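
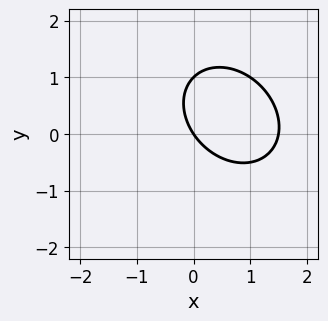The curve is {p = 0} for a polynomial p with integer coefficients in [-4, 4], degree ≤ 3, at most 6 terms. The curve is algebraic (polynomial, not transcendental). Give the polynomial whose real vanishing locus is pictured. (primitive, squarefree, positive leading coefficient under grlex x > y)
The degree is 2 — a generic line meets the curve in up to 2 points.
From the visible intercepts: one x-axis crossing is at x = 0; the y-axis gridline crossings are at y ∈ {0, 1}.
Putting this together gives p.

2*x^2 + x*y + 2*y^2 - 3*x - 2*y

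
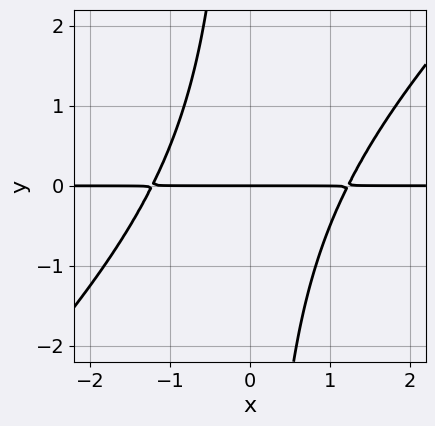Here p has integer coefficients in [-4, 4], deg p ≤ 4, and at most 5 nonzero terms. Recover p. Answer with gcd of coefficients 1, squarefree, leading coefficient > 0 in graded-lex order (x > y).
2*x^2*y - 2*x*y^2 - 3*y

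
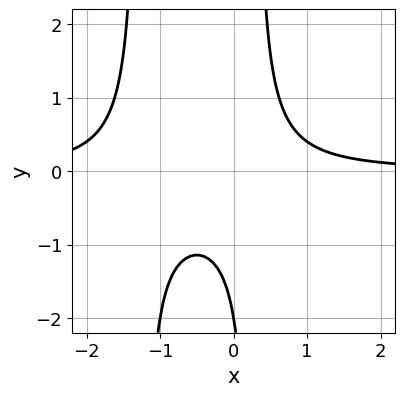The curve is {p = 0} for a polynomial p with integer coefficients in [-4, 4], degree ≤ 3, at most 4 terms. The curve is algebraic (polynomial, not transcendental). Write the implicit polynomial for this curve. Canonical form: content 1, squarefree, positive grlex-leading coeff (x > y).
3*x^2*y + 3*x*y - y - 2

(a) The degree is 3 — the shape is more complex than any degree-2 curve.
(b) From the axis intercepts and sections: it misses every integer gridline on the x-axis; it meets the y-axis at y = -2 (among the integer gridlines).
(c) The integer polynomial consistent with all of this is the stated p.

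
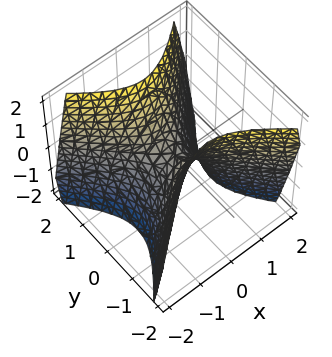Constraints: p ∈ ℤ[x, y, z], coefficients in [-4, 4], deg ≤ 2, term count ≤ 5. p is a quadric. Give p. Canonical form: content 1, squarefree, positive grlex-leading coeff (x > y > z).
3*x^2 - 3*y^2 + 2*z

1. deg p = 2. A saddle surface; a quadric.
2. Symmetries: mirror symmetry x ↦ −x ⇒ only even powers of x; mirror symmetry y ↦ −y ⇒ only even powers of y.
3. Reading off the gridlines: it crosses the y-axis at the gridline y = 0; one z-axis crossing is at z = 0.
4. Fitting integer coefficients to these (and the overall shape) gives p.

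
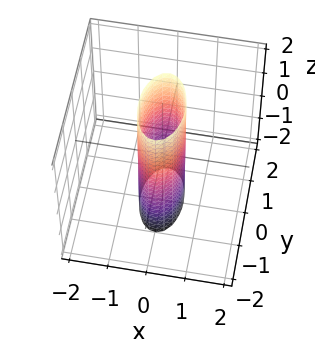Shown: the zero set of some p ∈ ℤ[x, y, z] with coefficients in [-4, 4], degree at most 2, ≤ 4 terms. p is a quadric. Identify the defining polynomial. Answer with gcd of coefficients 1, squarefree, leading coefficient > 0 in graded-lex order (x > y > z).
3*x^2 + y^2 - 1

The degree is 2 — a cylinder; a quadric.
Symmetries: the y ↦ −y reflection is a symmetry, so y appears only in even powers; the x ↦ −x reflection is a symmetry, so x appears only in even powers; the z ↦ −z reflection is a symmetry, so z appears only in even powers.
Checking where it meets the axes: the surface avoids every integer z-axis point in the box; the y-axis gridline crossings are at y ∈ {-1, 1}.
Fitting integer coefficients to these (and the overall shape) gives p.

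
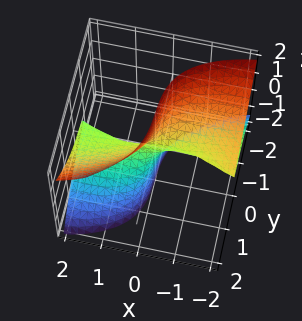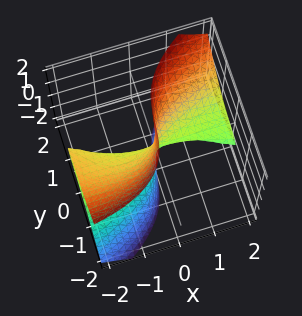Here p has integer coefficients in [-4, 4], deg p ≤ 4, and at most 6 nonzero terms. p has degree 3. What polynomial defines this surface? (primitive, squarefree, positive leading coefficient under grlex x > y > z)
1. Degree: a generic line meets the surface in up to 3 points, so deg p = 3.
2. Reading off the gridlines: every point of the x-axis in the box is on the surface; it crosses the y-axis at the gridline y = 0; the visible z-axis segment lies entirely on the surface.
3. Putting this together gives p.

x^2*z + 3*x*z^2 - 2*y^3 - y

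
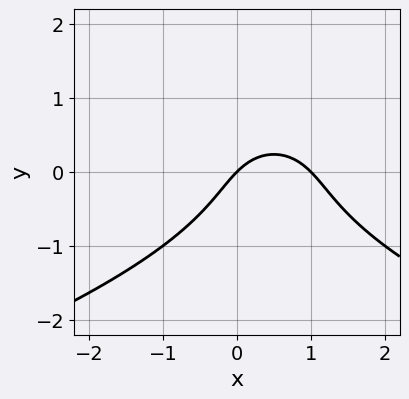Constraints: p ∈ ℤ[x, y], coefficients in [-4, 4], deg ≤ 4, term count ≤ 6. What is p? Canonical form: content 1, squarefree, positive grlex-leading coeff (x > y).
y^3 + x^2 - x + y

The degree is 3 — the shape is more complex than any degree-2 curve.
Observable constraints: it meets the y-axis at y = 0 (among the integer gridlines); the x-axis gridline crossings are at x ∈ {0, 1}.
Matching integer coefficients to the picture gives p.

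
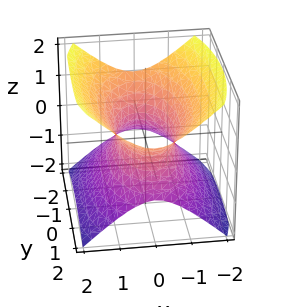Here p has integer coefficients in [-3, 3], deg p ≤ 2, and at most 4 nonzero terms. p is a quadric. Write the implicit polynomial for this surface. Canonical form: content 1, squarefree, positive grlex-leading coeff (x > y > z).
The degree is 2 — an hourglass — one-sheet hyperboloid; a quadric.
Symmetries: mirror symmetry x ↦ −x ⇒ only even powers of x; it's symmetric under z → −z, forcing even powers of z; the y ↦ −y reflection is a symmetry, so y appears only in even powers.
From the axis intercepts and sections: no z-intercept at any integer in the box.
The integer polynomial consistent with all of this is the stated p.

3*x^2 + y^2 - 3*z^2 - 2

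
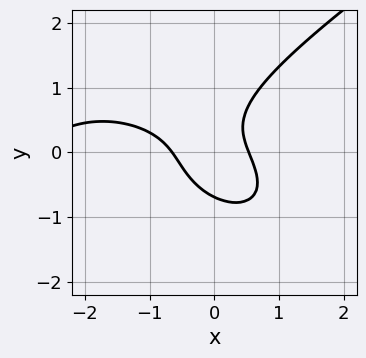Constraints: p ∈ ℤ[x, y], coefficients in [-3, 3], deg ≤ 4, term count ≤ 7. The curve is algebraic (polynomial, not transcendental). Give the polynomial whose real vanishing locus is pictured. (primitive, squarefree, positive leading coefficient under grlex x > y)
x^3 - 3*y^3 + 3*x^2 + 3*x*y - 1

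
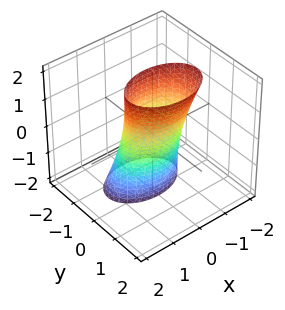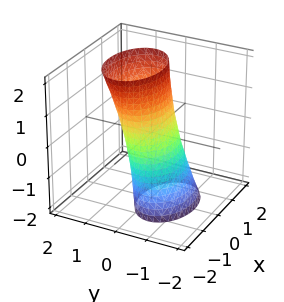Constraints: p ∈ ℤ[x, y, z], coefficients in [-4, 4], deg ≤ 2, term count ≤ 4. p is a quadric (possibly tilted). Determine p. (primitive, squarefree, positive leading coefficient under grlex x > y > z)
x^2 + 2*y^2 - y*z - 1

(a) deg p = 2.
(b) Observable constraints: the x-axis gridline crossings are at x ∈ {-1, 1}; it misses every integer gridline on the z-axis.
(c) Solving for integer coefficients yields p as stated.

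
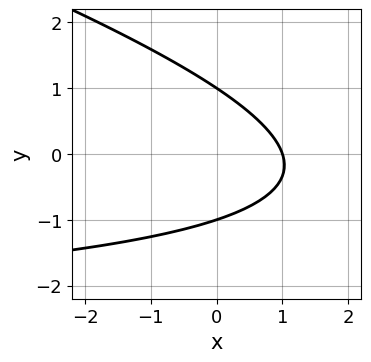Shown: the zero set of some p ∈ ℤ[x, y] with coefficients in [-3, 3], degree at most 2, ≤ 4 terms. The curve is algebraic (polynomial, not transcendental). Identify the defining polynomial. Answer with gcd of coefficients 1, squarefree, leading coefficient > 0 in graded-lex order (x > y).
x*y + 3*y^2 + 3*x - 3

deg p = 2. No degree-1 curve has this shape.
Against the integer gridlines: one x-axis crossing is at x = 1; among the integer gridlines, it crosses the y-axis at y ∈ {-1, 1}.
Matching integer coefficients to the picture gives p.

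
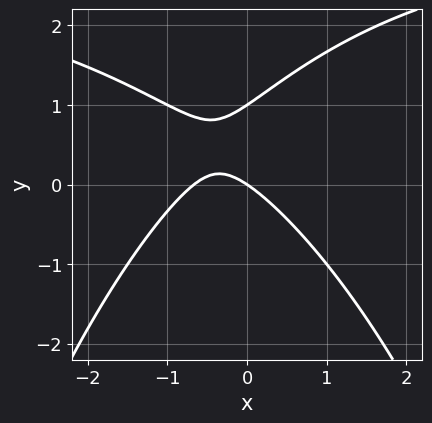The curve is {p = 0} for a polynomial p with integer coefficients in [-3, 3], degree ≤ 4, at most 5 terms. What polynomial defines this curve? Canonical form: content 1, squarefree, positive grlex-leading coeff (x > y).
Degree: no degree-2 curve has this shape, so deg p = 3.
Reading off the gridlines: it crosses the x-axis at the gridline x = 0; the y-axis gridline crossings are at y ∈ {0, 1}.
Assembling these constraints gives the stated polynomial.

x^2*y - 3*x^2 + 3*y^2 - 2*x - 3*y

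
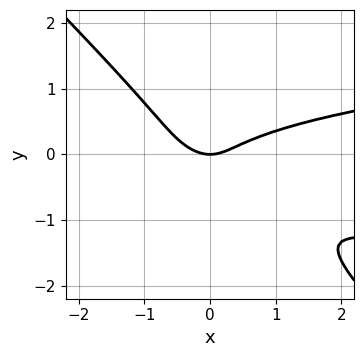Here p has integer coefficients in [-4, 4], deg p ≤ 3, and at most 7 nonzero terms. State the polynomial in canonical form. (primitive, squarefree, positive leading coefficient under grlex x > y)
First, degree: a generic line meets the curve in up to 3 points, so deg p = 3.
Then, reading off the gridlines: it crosses the x-axis at the gridline x = 0; one y-axis crossing is at y = 0.
Finally, assembling these constraints gives the stated polynomial.

3*x*y^2 + 3*y^3 - x^2 + y^2 + y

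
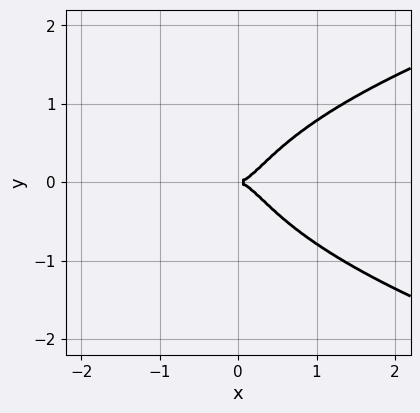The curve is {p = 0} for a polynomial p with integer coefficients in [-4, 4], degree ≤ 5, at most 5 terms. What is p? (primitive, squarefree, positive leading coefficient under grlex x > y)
x^2*y^2 + 2*y^4 - 2*x^3 + y^2

First, deg p = 4.
Then, symmetries: it's symmetric under y → −y, forcing even powers of y.
Then, from the axis intercepts and sections: it crosses the y-axis at the gridline y = 0; one x-axis crossing is at x = 0.
Finally, assembling these constraints gives the stated polynomial.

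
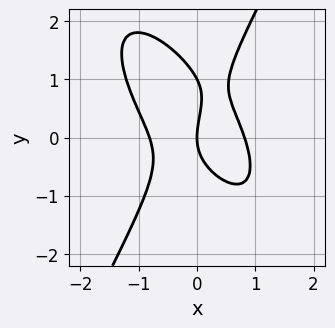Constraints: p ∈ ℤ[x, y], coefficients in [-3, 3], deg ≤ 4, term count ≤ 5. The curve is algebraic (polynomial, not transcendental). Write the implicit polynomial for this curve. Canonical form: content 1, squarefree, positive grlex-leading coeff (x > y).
Degree: no degree-2 curve has this shape, so deg p = 3.
Against the integer gridlines: it crosses the x-axis at the gridline x = 0; among the integer gridlines, it crosses the y-axis at y ∈ {0, 1}.
Assembling these constraints gives the stated polynomial.

3*x^3 + 2*x^2*y - y^3 + y^2 - 2*x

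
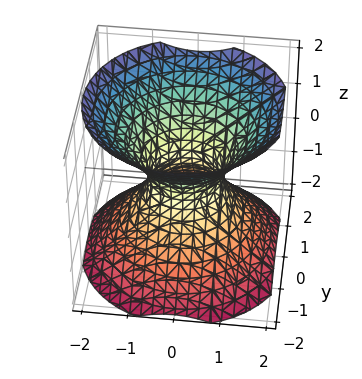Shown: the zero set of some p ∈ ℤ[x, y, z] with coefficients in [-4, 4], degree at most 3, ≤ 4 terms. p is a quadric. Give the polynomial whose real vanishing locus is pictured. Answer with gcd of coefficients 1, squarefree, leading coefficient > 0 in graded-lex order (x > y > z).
First, deg p = 2.
Next, symmetries: mirror symmetry z ↦ −z ⇒ only even powers of z; rotational symmetry about the z-axis ⇒ p depends on x, y only through x² + y².
Then, against the integer gridlines: it misses every integer gridline on the z-axis; a circular section at z = 0 has radius between 0 and 1.
Finally, solving for integer coefficients yields p as stated.

3*x^2 + 3*y^2 - 3*z^2 - 2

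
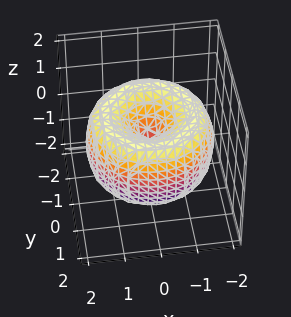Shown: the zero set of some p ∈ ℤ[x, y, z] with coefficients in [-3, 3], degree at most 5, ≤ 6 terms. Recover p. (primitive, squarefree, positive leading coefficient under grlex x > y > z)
x^4 + 2*x^2*y^2 + y^4 - 3*x^2 - 3*y^2 + 2*z^2

(a) Degree: no degree-3 surface has this shape, so deg p = 4.
(b) Symmetries: the surface is invariant under rotation about z: p = q(x² + y², z).
(c) From the axis intercepts and sections: it crosses the y-axis at the gridline y = 0; a circular section at z = -1 has radius exactly 1; one z-axis crossing is at z = 0.
(d) The integer polynomial consistent with all of this is the stated p.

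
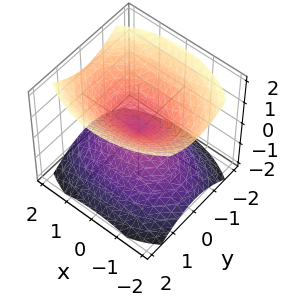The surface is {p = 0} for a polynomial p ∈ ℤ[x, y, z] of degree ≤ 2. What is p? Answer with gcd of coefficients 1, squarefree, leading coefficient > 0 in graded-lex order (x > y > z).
First, there are 2 components.
Then, deg p = 2.
Next, symmetries: mirror symmetry y ↦ −y ⇒ only even powers of y; it's symmetric under z → −z, forcing even powers of z; mirror symmetry x ↦ −x ⇒ only even powers of x.
Then, from the axis intercepts and sections: one x-axis crossing is at x = 0; it meets the y-axis at y = 0 (among the integer gridlines); it meets the z-axis at z = 0 (among the integer gridlines).
Finally, together with the visible shape, these determine p as stated.

x^2 + 2*y^2 - 2*z^2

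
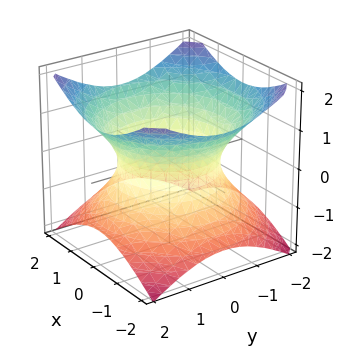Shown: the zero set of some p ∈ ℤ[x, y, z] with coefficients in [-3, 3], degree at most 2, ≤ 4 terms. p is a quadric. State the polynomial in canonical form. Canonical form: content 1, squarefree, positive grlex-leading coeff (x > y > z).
2*x^2 + 2*y^2 - 3*z^2 - 3

(a) deg p = 2. One connected sheet with a waist; a quadric.
(b) Symmetries: it's symmetric under z → −z, forcing even powers of z; every cross-section ⟂ z is a circle, so x, y appear only via x² + y².
(c) Against the integer gridlines: it misses every integer gridline on the z-axis; a circular section at z = 1 has radius between 1 and 2.
(d) Together with the visible shape, these determine p as stated.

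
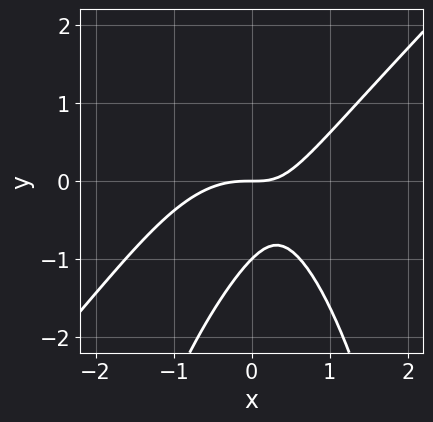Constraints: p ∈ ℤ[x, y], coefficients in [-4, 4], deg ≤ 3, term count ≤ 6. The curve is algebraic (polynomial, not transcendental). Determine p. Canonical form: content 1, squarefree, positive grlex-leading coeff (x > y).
First, deg p = 3.
Next, from the visible intercepts: it meets the x-axis at x = 0 (among the integer gridlines); the y-axis gridline crossings are at y ∈ {-1, 0}.
Finally, putting this together gives p.

x^3 - x^2*y + x*y - y^2 - y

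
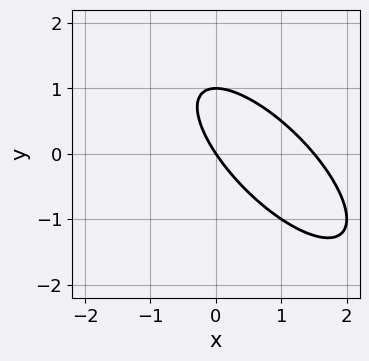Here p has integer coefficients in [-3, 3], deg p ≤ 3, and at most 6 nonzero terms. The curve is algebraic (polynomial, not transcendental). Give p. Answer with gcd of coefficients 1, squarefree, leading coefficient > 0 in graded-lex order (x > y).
2*x^2 + 3*x*y + 2*y^2 - 3*x - 2*y

deg p = 2. A generic line meets the curve in up to 2 points.
From the visible intercepts: it meets the x-axis at x = 0 (among the integer gridlines); the y-axis gridline crossings are at y ∈ {0, 1}.
Solving for integer coefficients yields p as stated.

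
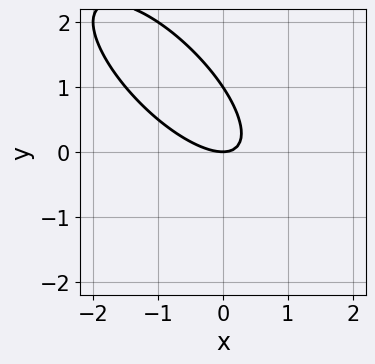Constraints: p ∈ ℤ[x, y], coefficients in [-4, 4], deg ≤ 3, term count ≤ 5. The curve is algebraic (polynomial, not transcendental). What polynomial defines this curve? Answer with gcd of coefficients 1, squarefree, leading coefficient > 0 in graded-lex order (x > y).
2*x^2 + 3*x*y + 2*y^2 - 2*y

Degree: no degree-1 curve has this shape, so deg p = 2.
Against the integer gridlines: it crosses the x-axis at the gridline x = 0; the y-axis gridline crossings are at y ∈ {0, 1}.
Matching integer coefficients to the picture gives p.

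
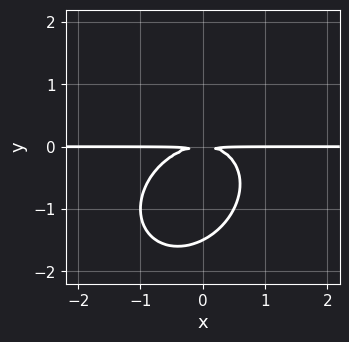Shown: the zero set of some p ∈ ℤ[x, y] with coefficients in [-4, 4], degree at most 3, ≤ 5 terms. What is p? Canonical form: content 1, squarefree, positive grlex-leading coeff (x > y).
2*x^2*y - x*y^2 + 2*y^3 + 3*y^2

(a) The degree is 3 — the shape is more complex than any degree-2 curve.
(b) From the axis intercepts and sections: the visible x-axis segment lies entirely on the curve.
(c) These observations pin down the coefficients.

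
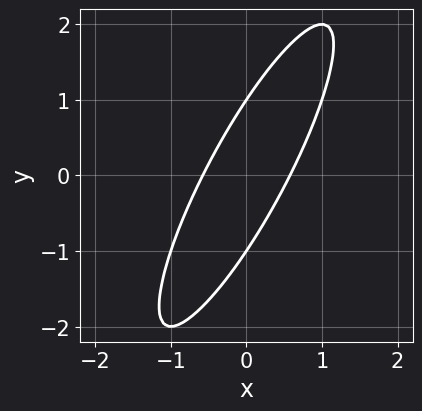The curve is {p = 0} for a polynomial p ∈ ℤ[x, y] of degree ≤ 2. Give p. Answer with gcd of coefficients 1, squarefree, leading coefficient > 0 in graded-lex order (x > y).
1. deg p = 2. A generic line meets the curve in up to 2 points.
2. Reading off the gridlines: among the integer gridlines, it crosses the y-axis at y ∈ {-1, 1}.
3. Assembling these constraints gives the stated polynomial.

3*x^2 - 3*x*y + y^2 - 1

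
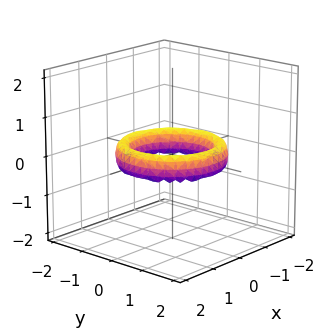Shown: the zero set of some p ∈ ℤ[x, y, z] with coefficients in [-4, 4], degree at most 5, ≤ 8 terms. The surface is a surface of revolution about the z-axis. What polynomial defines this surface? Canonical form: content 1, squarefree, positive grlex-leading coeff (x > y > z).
1. Degree: a generic line meets the surface in up to 4 points, so deg p = 4.
2. By symmetry, every cross-section ⟂ z is a circle, so x, y appear only via x² + y².
3. Observable constraints: among the integer gridlines, it crosses the y-axis at y ∈ {-1, 1}; it misses every integer gridline on the z-axis; a circular section at z = 0 has radius exactly 1; among the integer gridlines, it crosses the x-axis at x ∈ {-1, 1}.
4. Together with the visible shape, these determine p as stated.

x^4 + 2*x^2*y^2 + y^4 - 3*x^2 - 3*y^2 + 2*z^2 + 2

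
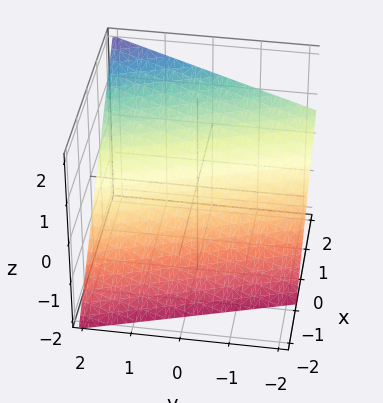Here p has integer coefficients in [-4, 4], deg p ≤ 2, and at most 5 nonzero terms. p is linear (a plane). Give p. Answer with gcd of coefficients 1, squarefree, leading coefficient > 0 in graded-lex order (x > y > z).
3*x + y - 3*z - 2

deg p = 1.
Observable constraints: it meets the y-axis at y = 2 (among the integer gridlines).
These observations pin down the coefficients.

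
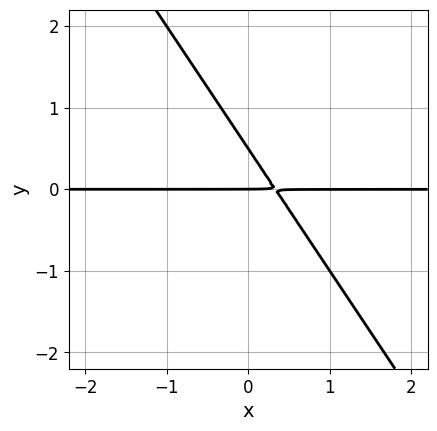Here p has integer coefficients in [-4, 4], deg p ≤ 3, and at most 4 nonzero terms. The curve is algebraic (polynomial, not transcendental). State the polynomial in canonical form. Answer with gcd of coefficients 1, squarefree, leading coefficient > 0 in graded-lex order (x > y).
1. The degree is 2 — a generic line meets the curve in up to 2 points.
2. Reading off the gridlines: the visible x-axis segment lies entirely on the curve; it crosses the y-axis at the gridline y = 0.
3. Putting this together gives p.

3*x*y + 2*y^2 - y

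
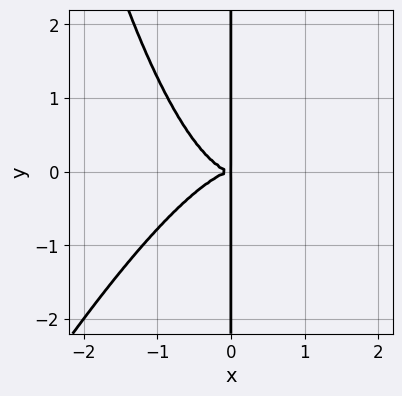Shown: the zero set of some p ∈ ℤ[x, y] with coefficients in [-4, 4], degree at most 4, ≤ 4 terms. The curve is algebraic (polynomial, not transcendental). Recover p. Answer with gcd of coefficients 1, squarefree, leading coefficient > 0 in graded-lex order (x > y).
(a) The degree is 4 — a generic line meets the curve in up to 4 points.
(b) Against the integer gridlines: the visible y-axis segment lies entirely on the curve.
(c) Assembling these constraints gives the stated polynomial.

2*x^4 - x^3*y + 2*x*y^2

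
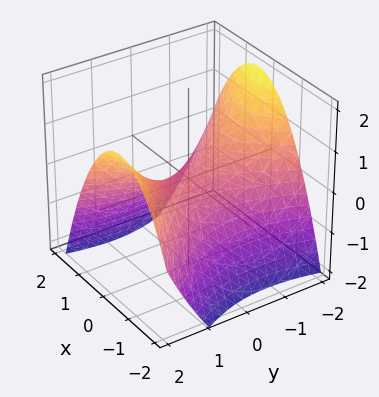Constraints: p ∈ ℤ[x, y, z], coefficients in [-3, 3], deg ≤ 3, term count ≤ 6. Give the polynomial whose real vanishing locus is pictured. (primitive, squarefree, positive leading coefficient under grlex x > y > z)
2*x^2 + x*y - y^2 + 3*z

1. deg p = 2. No degree-1 surface has this shape.
2. From the axis intercepts and sections: one z-axis crossing is at z = 0; one y-axis crossing is at y = 0; one x-axis crossing is at x = 0.
3. Matching integer coefficients to the picture gives p.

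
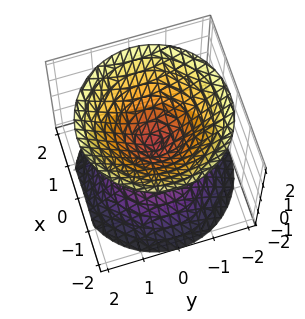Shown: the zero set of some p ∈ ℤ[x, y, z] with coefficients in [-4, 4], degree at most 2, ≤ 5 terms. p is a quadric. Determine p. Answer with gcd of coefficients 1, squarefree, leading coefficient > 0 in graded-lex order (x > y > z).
There are 2 components.
The degree is 2 — a double cone through the origin; a quadric.
Symmetries: it's symmetric under z → −z, forcing even powers of z; the surface is invariant under rotation about z: p = q(x² + y², z).
From the visible intercepts: a circular section at z = 1 has radius exactly 1; it crosses the x-axis at the gridline x = 0.
Together with the visible shape, these determine p as stated.

x^2 + y^2 - z^2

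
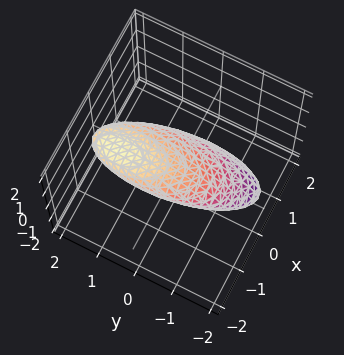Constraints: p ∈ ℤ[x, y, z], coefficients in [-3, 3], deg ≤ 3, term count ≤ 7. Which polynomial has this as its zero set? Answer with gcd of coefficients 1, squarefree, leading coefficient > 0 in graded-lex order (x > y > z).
3*x^2 + 3*x*z + y^2 - 2*y*z + 3*z^2 - 2

deg p = 2. A generic line meets the surface in up to 2 points.
Solving for integer coefficients yields p as stated.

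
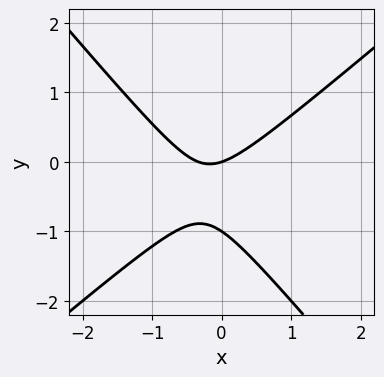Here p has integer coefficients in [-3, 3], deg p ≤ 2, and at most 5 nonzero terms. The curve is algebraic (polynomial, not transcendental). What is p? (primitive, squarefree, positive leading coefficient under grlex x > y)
(a) The degree is 2 — the shape is more complex than any degree-1 curve.
(b) Against the integer gridlines: one x-axis crossing is at x = 0; among the integer gridlines, it crosses the y-axis at y ∈ {-1, 0}.
(c) Putting this together gives p.

3*x^2 - x*y - 3*y^2 + x - 3*y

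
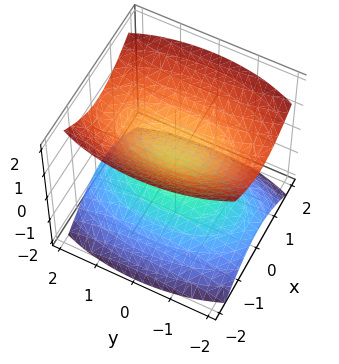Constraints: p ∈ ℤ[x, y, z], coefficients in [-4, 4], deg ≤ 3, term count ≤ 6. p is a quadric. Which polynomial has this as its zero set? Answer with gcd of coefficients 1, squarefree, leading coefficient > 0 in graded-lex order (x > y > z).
3*x^2 + y^2 - 3*z^2 + 1

There are 2 components.
Degree: two separate bowl-shaped sheets opening away from each other; a quadric, so deg p = 2.
Symmetries: it's symmetric under x → −x, forcing even powers of x; the z ↦ −z reflection is a symmetry, so z appears only in even powers; it's symmetric under y → −y, forcing even powers of y.
From the axis intercepts and sections: no y-intercept at any integer in the box; it misses every integer gridline on the x-axis.
Fitting integer coefficients to these (and the overall shape) gives p.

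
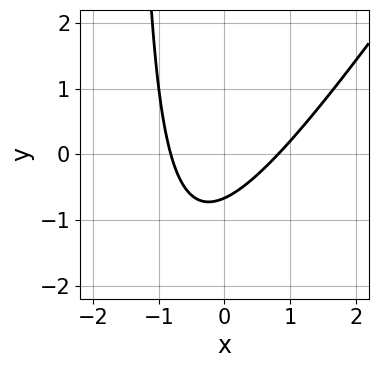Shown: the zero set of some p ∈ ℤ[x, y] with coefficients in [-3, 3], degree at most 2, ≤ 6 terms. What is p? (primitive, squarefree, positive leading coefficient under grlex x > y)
(a) deg p = 2.
(b) Putting this together gives p.

3*x^2 - 2*x*y - 3*y - 2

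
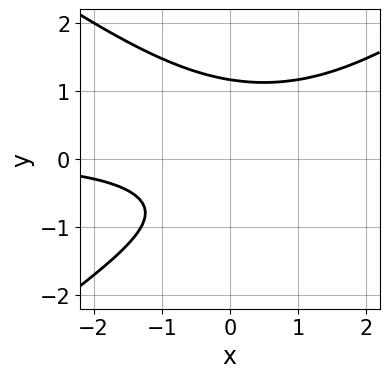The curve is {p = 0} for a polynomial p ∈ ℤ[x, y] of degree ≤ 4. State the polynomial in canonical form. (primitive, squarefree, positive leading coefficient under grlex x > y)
x^2*y - 2*y^3 - x*y + y + 2

1. deg p = 3. No degree-2 curve has this shape.
2. Against the integer gridlines: it misses every integer gridline on the x-axis.
3. Solving for integer coefficients yields p as stated.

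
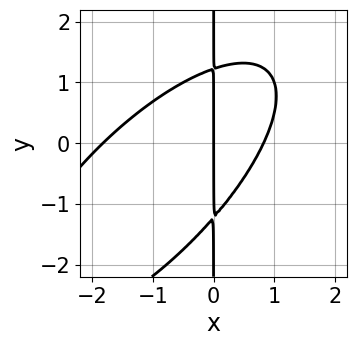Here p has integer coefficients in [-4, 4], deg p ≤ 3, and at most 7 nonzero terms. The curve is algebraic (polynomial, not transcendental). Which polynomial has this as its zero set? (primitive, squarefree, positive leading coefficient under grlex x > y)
2*x^3 - 3*x^2*y + 2*x*y^2 + 2*x^2 - 3*x

1. The degree is 3 — the shape is more complex than any degree-2 curve.
2. Checking where it meets the axes: the visible y-axis segment lies entirely on the curve; it crosses the x-axis at the gridline x = 0.
3. Together with the visible shape, these determine p as stated.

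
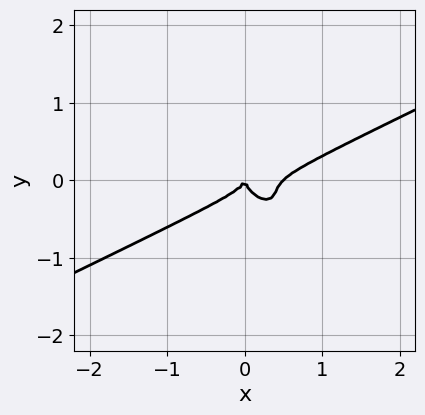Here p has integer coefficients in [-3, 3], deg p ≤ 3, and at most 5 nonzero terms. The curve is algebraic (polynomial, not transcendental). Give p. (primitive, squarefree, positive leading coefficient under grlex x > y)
1. deg p = 3. The shape is more complex than any degree-2 curve.
2. Observable constraints: one y-axis crossing is at y = 0; one x-axis crossing is at x = 0.
3. These observations pin down the coefficients.

2*x^3 - 2*x^2*y - 3*x*y^2 - 3*y^3 - x^2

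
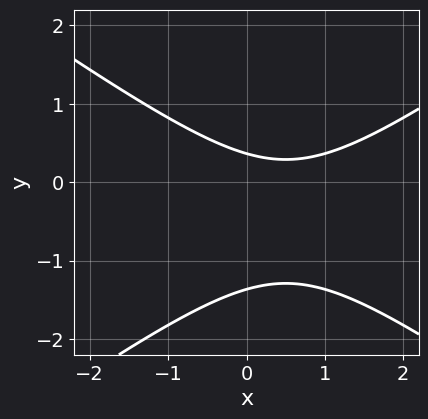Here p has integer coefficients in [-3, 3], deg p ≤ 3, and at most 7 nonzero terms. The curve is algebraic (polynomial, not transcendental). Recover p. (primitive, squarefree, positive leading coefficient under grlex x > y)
x^2 - 2*y^2 - x - 2*y + 1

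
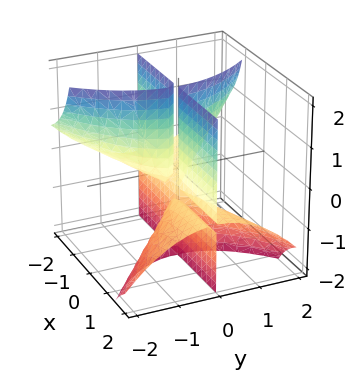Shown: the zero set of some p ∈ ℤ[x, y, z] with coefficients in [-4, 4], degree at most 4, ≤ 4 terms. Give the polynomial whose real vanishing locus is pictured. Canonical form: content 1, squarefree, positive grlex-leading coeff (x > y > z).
I count 3 distinct pieces. They look like related sheets of one shape, so recover p as a whole.
deg p = 3. No degree-2 surface has this shape.
Checking where it meets the axes: every point of the x-axis in the box is on the surface; it crosses the y-axis at the gridline y = 0.
Matching integer coefficients to the picture gives p. Check: (0, 0, -1) on the z-axis lies on the surface, and p(0, 0, -1) = 0. ✓

2*x*y*z + y^3 + x*y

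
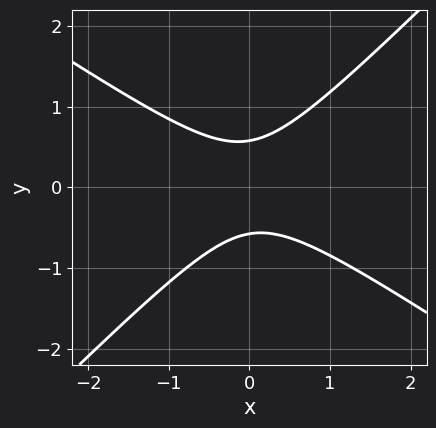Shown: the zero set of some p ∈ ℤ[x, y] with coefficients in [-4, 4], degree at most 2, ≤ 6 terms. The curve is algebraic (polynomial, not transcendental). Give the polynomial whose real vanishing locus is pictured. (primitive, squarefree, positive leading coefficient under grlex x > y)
2*x^2 + x*y - 3*y^2 + 1

First, degree: no degree-1 curve has this shape, so deg p = 2.
Next, against the integer gridlines: no x-intercept at any integer in the box.
Finally, fitting integer coefficients to these (and the overall shape) gives p.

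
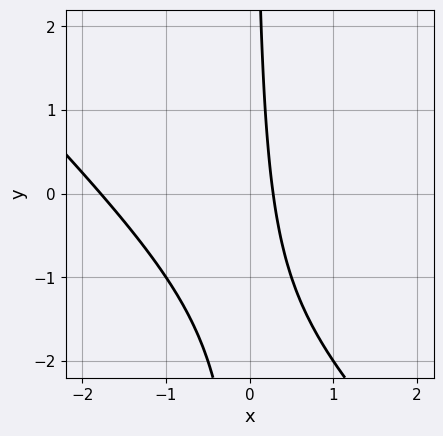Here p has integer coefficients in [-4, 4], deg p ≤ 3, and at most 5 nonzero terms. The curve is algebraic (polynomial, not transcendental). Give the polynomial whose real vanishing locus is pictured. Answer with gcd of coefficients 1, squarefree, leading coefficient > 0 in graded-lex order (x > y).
2*x^2 + 2*x*y + 3*x - 1

(a) Degree: a generic line meets the curve in up to 2 points, so deg p = 2.
(b) Against the integer gridlines: the curve avoids every integer y-axis point in the box.
(c) Solving for integer coefficients yields p as stated.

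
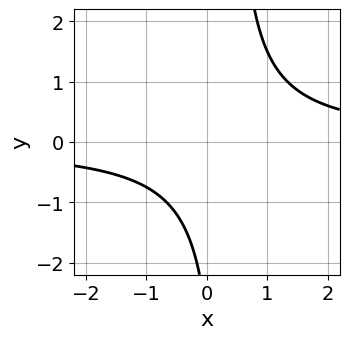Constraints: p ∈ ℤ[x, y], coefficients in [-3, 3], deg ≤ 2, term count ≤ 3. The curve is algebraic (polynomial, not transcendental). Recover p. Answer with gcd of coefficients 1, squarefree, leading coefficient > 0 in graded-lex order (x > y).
First, degree: a generic line meets the curve in up to 2 points, so deg p = 2.
Then, against the integer gridlines: the curve avoids every integer x-axis point in the box; the curve avoids every integer y-axis point in the box.
Finally, these observations pin down the coefficients.

3*x*y - y - 3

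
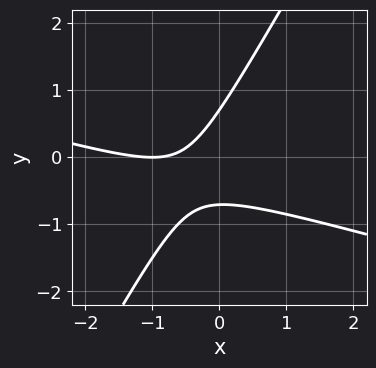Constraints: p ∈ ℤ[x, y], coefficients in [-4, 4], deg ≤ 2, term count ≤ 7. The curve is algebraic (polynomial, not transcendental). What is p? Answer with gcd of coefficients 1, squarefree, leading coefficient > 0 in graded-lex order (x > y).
First, deg p = 2. A generic line meets the curve in up to 2 points.
Then, from the visible intercepts: it crosses the x-axis at the gridline x = -1.
Finally, fitting integer coefficients to these (and the overall shape) gives p.

x^2 + 3*x*y - 2*y^2 + 2*x + 1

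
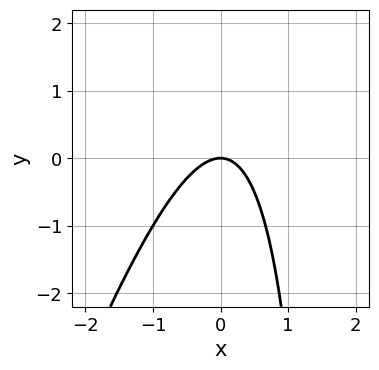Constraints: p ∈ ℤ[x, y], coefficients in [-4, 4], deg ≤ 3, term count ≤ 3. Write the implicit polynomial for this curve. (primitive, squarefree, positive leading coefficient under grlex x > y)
3*x^2 - x*y + 2*y

First, degree: a generic line meets the curve in up to 2 points, so deg p = 2.
Next, from the axis intercepts and sections: it crosses the y-axis at the gridline y = 0; it meets the x-axis at x = 0 (among the integer gridlines).
Finally, the integer polynomial consistent with all of this is the stated p.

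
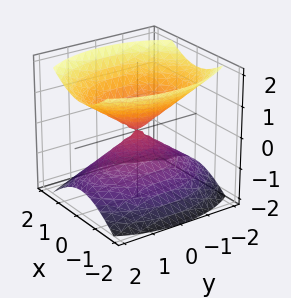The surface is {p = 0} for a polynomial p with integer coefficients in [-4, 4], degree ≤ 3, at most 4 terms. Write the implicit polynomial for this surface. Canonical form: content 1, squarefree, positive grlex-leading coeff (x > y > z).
1. I count 2 distinct pieces.
2. deg p = 2.
3. Symmetries: it's symmetric under y → −y, forcing even powers of y; the x ↦ −x reflection is a symmetry, so x appears only in even powers; the z ↦ −z reflection is a symmetry, so z appears only in even powers.
4. Observable constraints: it crosses the y-axis at the gridline y = 0; it meets the x-axis at x = 0 (among the integer gridlines); it crosses the z-axis at the gridline z = 0.
5. Together with the visible shape, these determine p as stated.

2*x^2 + y^2 - 2*z^2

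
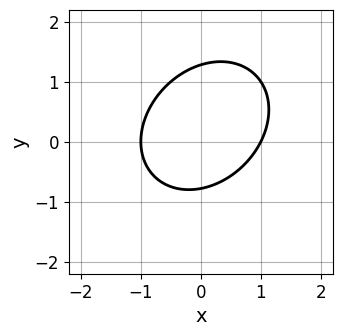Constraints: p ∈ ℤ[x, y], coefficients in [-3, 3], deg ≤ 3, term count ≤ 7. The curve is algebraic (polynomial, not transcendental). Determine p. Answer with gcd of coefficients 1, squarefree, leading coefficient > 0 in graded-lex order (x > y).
2*x^2 - x*y + 2*y^2 - y - 2

(a) deg p = 2.
(b) Against the integer gridlines: among the integer gridlines, it crosses the x-axis at x ∈ {-1, 1}.
(c) The integer polynomial consistent with all of this is the stated p.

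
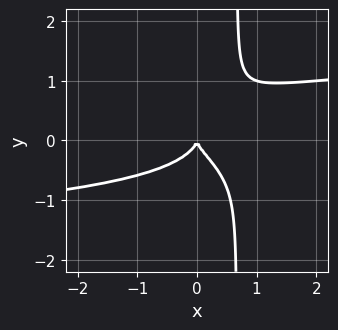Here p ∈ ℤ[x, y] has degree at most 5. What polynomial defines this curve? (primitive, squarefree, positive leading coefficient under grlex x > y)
(a) deg p = 4. A generic line meets the curve in up to 4 points.
(b) Against the integer gridlines: it meets the y-axis at y = 0 (among the integer gridlines); it meets the x-axis at x = 0 (among the integer gridlines).
(c) These observations pin down the coefficients.

3*x*y^3 - 2*y^3 - x^2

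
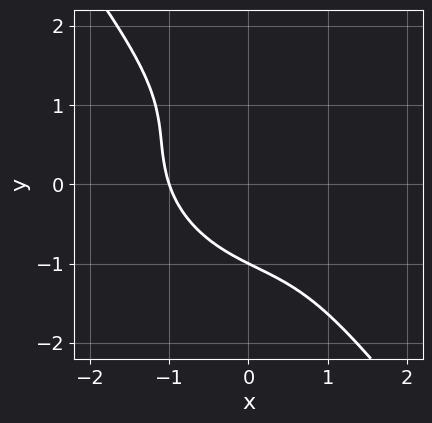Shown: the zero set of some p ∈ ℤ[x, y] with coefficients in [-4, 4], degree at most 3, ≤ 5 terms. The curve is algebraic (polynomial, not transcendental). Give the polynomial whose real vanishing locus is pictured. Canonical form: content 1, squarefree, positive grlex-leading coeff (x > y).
2*x^3 + 2*x^2*y + 3*x*y^2 + 2*y^3 + 2

First, the degree is 3 — a generic line meets the curve in up to 3 points.
Next, from the axis intercepts and sections: it crosses the y-axis at the gridline y = -1; one x-axis crossing is at x = -1.
Finally, putting this together gives p.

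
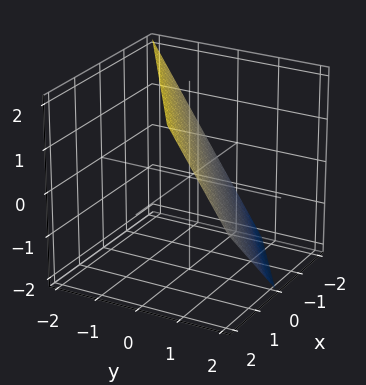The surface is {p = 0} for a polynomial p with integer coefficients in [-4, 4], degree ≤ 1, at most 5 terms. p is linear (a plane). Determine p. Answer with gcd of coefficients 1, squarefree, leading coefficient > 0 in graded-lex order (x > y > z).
2*x - 3*y - 2*z + 2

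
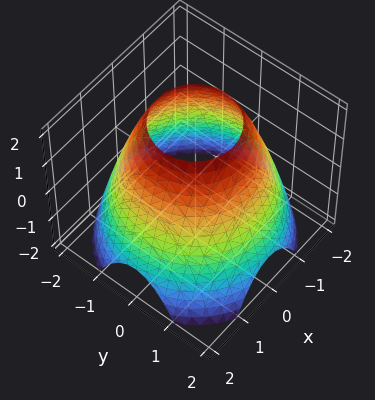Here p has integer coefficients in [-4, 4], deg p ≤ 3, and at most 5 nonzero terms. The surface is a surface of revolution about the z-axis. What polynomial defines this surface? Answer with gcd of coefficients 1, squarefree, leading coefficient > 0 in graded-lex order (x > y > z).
First, degree: no degree-1 surface has this shape, so deg p = 2.
Then, by symmetry, the surface is invariant under rotation about z: p = q(x² + y², z).
Then, from the axis intercepts and sections: it misses every integer gridline on the z-axis; a circular section at z = 0 has radius between 1 and 2.
Finally, putting this together gives p.

x^2 + y^2 + z - 3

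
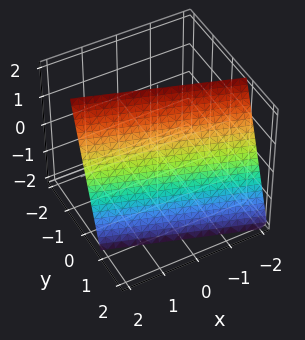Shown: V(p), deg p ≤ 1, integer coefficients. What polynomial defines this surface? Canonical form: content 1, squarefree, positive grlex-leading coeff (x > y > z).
x + 3*y + z - 2

Degree: the surface is flat (a plane), so deg p = 1.
Checking where it meets the axes: it meets the z-axis at z = 2 (among the integer gridlines); one x-axis crossing is at x = 2.
The integer polynomial consistent with all of this is the stated p.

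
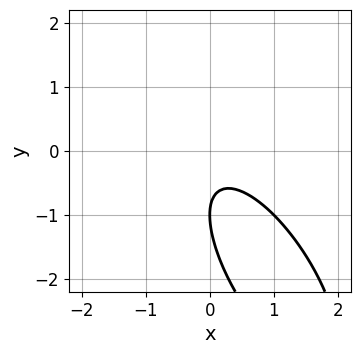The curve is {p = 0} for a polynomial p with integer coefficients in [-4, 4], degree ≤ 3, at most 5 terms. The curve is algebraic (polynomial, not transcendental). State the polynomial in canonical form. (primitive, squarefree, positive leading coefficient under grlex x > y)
2*x^2 + 2*x*y + y^2 + 2*y + 1

Degree: no degree-1 curve has this shape, so deg p = 2.
From the axis intercepts and sections: it misses every integer gridline on the x-axis; it meets the y-axis at y = -1 (among the integer gridlines).
These observations pin down the coefficients.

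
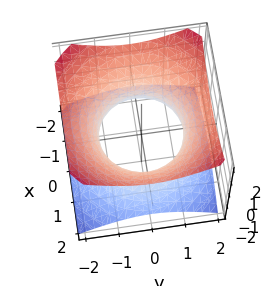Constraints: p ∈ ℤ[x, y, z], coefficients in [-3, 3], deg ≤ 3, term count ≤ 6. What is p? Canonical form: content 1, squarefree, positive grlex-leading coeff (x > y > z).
2*x^2 + 2*y^2 - 3*z^2 - 3

(a) The degree is 2 — an hourglass — one-sheet hyperboloid; a quadric.
(b) Symmetries: the z ↦ −z reflection is a symmetry, so z appears only in even powers; the z-axis is an axis of rotation, so x and y enter only as x² + y².
(c) Reading off the gridlines: a circular section at z = 0 has radius between 1 and 2; the surface avoids every integer z-axis point in the box.
(d) The integer polynomial consistent with all of this is the stated p.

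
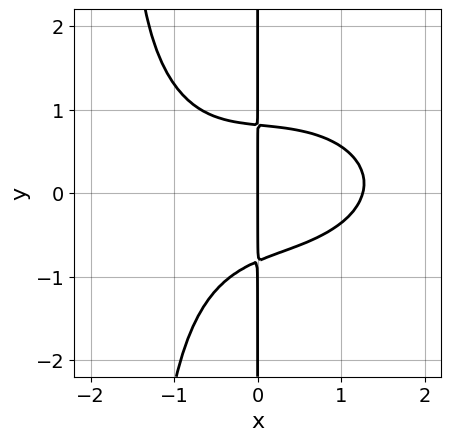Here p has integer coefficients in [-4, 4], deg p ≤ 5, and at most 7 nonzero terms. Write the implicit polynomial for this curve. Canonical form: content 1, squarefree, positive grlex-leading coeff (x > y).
First, the degree is 4 — a generic line meets the curve in up to 4 points.
Next, against the integer gridlines: it meets the x-axis at x = 0 (among the integer gridlines); the visible y-axis segment lies entirely on the curve.
Finally, solving for integer coefficients yields p as stated.

x^4 + 2*x^2*y^2 - x^2*y + 3*x*y^2 - 2*x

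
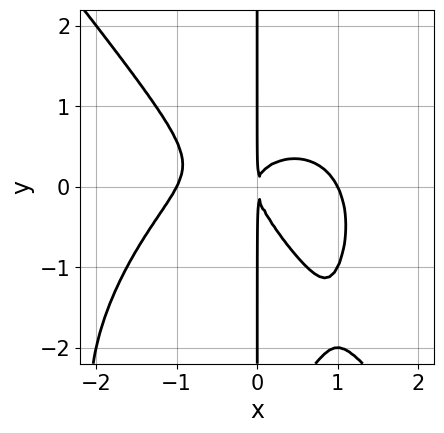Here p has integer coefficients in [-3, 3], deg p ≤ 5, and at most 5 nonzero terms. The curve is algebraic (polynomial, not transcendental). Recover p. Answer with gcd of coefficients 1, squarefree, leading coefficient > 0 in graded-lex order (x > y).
2*x^4 + x*y^3 + 2*x^2*y + 3*x*y^2 - 2*x^2

(a) Degree: a generic line meets the curve in up to 4 points, so deg p = 4.
(b) From the axis intercepts and sections: every point of the y-axis in the box is on the curve; the x-axis gridline crossings are at x ∈ {-1, 1}.
(c) Together with the visible shape, these determine p as stated.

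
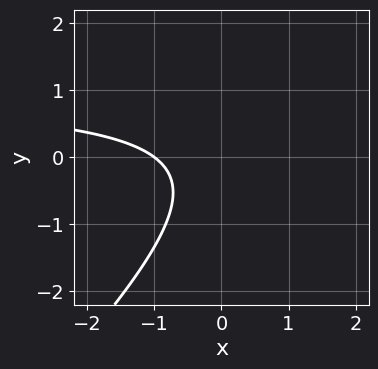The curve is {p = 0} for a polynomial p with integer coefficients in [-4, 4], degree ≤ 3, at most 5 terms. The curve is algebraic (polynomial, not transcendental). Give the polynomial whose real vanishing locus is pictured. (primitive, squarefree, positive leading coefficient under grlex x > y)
The degree is 2 — no degree-1 curve has this shape.
Reading off the gridlines: it meets the x-axis at x = -1 (among the integer gridlines); the curve avoids every integer y-axis point in the box.
These observations pin down the coefficients.

3*x*y - 3*y^2 - 3*x - y - 3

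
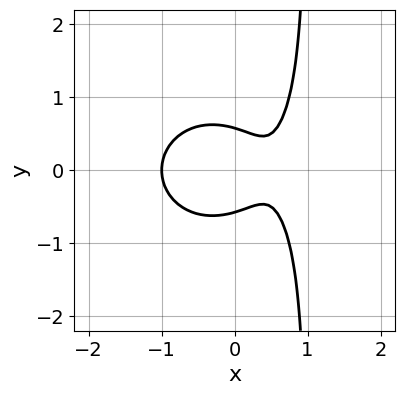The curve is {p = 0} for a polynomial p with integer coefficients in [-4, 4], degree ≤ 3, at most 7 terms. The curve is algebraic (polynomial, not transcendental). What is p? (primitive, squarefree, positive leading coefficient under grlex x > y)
3*x^3 + 3*x*y^2 - 3*y^2 - 2*x + 1

1. The degree is 3 — the shape is more complex than any degree-2 curve.
2. Symmetries: the y ↦ −y reflection is a symmetry, so y appears only in even powers.
3. From the axis intercepts and sections: one x-axis crossing is at x = -1.
4. Matching integer coefficients to the picture gives p.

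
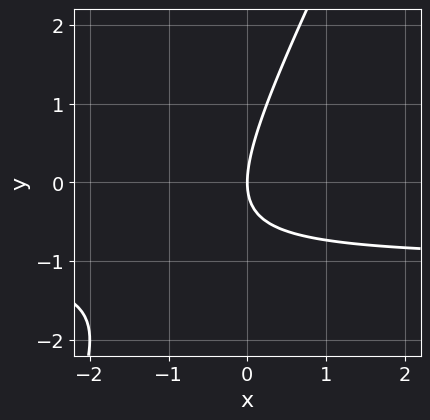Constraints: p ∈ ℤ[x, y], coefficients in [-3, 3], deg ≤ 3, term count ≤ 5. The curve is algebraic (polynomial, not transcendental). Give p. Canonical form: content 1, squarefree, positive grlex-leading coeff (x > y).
(a) The degree is 2 — a generic line meets the curve in up to 2 points.
(b) Observable constraints: it crosses the y-axis at the gridline y = 0; it crosses the x-axis at the gridline x = 0.
(c) Solving for integer coefficients yields p as stated.

2*x*y - y^2 + 2*x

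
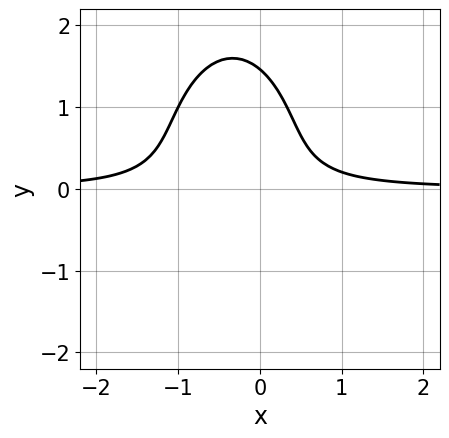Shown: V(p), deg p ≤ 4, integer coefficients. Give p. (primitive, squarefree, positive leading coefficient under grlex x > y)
The degree is 3 — the shape is more complex than any degree-2 curve.
Observable constraints: it misses every integer gridline on the x-axis.
Fitting integer coefficients to these (and the overall shape) gives p.

3*x^2*y + y^3 + 2*x*y - y^2 - 1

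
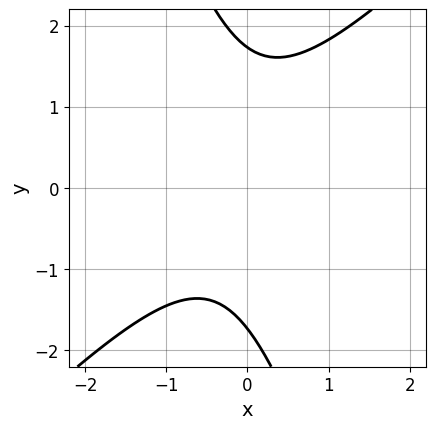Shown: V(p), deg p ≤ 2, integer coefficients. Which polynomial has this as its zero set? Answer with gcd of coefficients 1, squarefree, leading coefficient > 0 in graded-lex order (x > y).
3*x^2 - 2*x*y - y^2 + x + 3

First, the degree is 2 — the shape is more complex than any degree-1 curve.
Next, checking where it meets the axes: the curve avoids every integer x-axis point in the box.
Finally, assembling these constraints gives the stated polynomial.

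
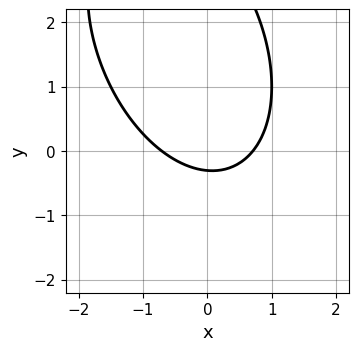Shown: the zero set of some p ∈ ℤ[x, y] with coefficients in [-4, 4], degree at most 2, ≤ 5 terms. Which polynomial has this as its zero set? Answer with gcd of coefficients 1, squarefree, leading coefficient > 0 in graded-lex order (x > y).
1. The degree is 2 — the shape is more complex than any degree-1 curve.
2. Matching integer coefficients to the picture gives p.

2*x^2 + x*y + y^2 - 3*y - 1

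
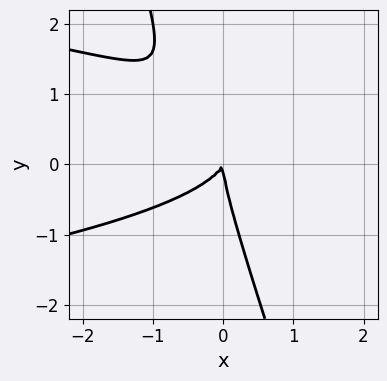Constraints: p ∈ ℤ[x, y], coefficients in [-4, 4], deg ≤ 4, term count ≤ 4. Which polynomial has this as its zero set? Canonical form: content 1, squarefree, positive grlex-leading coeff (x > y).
1. Degree: no degree-2 curve has this shape, so deg p = 3.
2. From the axis intercepts and sections: one x-axis crossing is at x = 0; it crosses the y-axis at the gridline y = 0.
3. Fitting integer coefficients to these (and the overall shape) gives p.

3*x*y^2 + y^3 + 2*x^2 - x*y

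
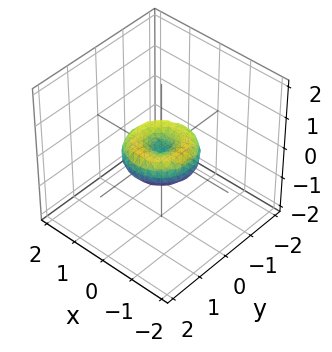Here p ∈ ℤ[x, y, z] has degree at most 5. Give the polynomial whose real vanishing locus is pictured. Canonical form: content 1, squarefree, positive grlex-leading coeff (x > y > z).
1. Degree: a generic line meets the surface in up to 4 points, so deg p = 4.
2. Symmetries: the z-axis is an axis of rotation, so x and y enter only as x² + y².
3. Checking where it meets the axes: a circular section at z = 0 has radius exactly 1; among the integer gridlines, it crosses the y-axis at y ∈ {-1, 0, 1}.
4. These observations pin down the coefficients.

2*x^4 + 4*x^2*y^2 + 2*y^4 - 2*x^2 - 2*y^2 + 3*z^2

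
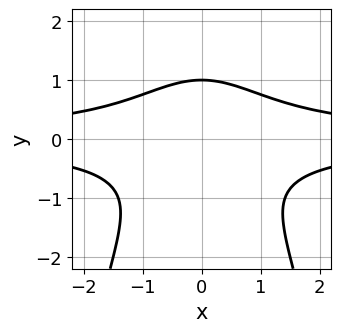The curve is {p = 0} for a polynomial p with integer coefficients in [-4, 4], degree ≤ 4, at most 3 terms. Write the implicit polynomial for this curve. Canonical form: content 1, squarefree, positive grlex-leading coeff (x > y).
x^2*y^2 + y^3 - 1

deg p = 4. No degree-3 curve has this shape.
Symmetries: it's symmetric under x → −x, forcing even powers of x.
Against the integer gridlines: it meets the y-axis at y = 1 (among the integer gridlines); the curve avoids every integer x-axis point in the box.
These observations pin down the coefficients.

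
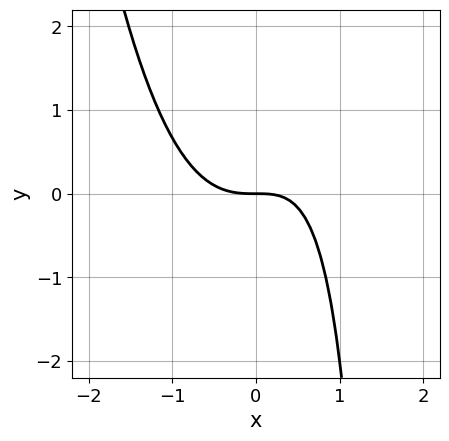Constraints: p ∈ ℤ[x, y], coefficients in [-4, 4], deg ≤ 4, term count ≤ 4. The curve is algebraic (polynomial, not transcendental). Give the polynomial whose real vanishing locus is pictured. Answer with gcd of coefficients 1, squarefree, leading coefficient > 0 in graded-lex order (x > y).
1. Degree: no degree-2 curve has this shape, so deg p = 3.
2. Checking where it meets the axes: it crosses the x-axis at the gridline x = 0; it meets the y-axis at y = 0 (among the integer gridlines).
3. Putting this together gives p.

2*x^3 - x*y + 2*y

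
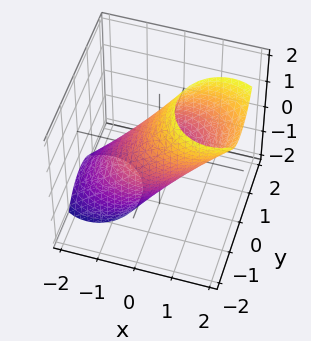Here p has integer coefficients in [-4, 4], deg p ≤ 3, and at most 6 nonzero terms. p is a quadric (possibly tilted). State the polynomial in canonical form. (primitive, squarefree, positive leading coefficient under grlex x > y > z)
2*x^2 - 3*x*z + 2*y^2 + z^2 - 2

deg p = 2. The shape is more complex than any degree-1 surface.
From the axis intercepts and sections: the y-axis gridline crossings are at y ∈ {-1, 1}; the x-axis gridline crossings are at x ∈ {-1, 1}.
The integer polynomial consistent with all of this is the stated p.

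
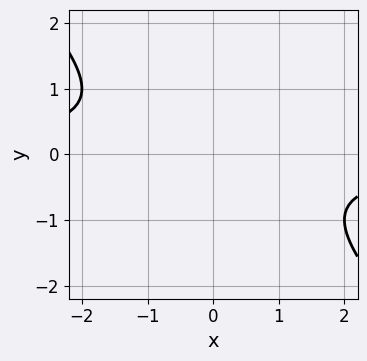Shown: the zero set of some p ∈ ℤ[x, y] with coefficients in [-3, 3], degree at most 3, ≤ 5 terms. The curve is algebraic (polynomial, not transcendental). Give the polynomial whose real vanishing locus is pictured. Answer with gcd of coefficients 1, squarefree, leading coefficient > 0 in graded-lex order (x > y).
The degree is 2 — a generic line meets the curve in up to 2 points.
From the visible intercepts: it misses every integer gridline on the y-axis; it misses every integer gridline on the x-axis.
Together with the visible shape, these determine p as stated.

x*y + y^2 + 1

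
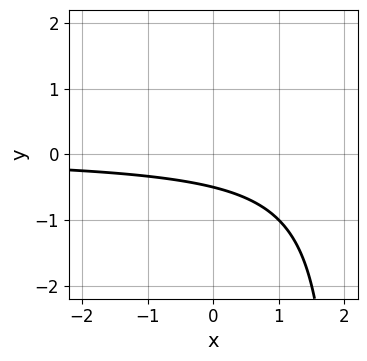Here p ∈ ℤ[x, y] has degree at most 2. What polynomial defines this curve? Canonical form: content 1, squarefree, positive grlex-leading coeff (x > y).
First, the degree is 2 — no degree-1 curve has this shape.
Then, from the axis intercepts and sections: no x-intercept at any integer in the box.
Finally, solving for integer coefficients yields p as stated.

x*y - 2*y - 1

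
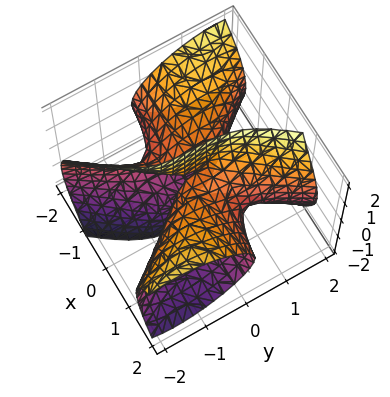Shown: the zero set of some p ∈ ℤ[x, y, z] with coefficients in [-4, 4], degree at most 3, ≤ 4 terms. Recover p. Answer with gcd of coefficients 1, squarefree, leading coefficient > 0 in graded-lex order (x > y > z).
2*x^2*y + 2*x*z^2 - y^3 - x

The degree is 3 — no degree-2 surface has this shape.
From the visible intercepts: every point of the z-axis in the box is on the surface; it crosses the y-axis at the gridline y = 0; it meets the x-axis at x = 0 (among the integer gridlines).
Solving for integer coefficients yields p as stated.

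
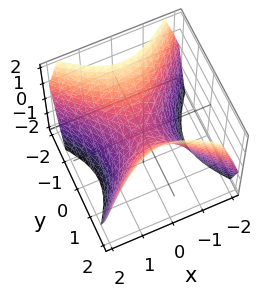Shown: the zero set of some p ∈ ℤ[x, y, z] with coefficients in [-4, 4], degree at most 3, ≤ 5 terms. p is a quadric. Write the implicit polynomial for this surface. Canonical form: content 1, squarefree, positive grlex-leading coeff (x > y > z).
1. Degree: a hyperbolic paraboloid; a quadric, so deg p = 2.
2. Symmetries: it's symmetric under x → −x, forcing even powers of x; it's symmetric under y → −y, forcing even powers of y.
3. Observable constraints: it crosses the x-axis at the gridline x = 0; it crosses the y-axis at the gridline y = 0.
4. Together with the visible shape, these determine p as stated.

x^2 - y^2 + z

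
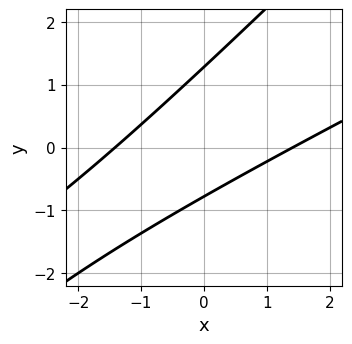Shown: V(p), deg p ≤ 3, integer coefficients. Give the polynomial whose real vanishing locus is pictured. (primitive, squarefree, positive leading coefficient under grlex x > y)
The degree is 2 — no degree-1 curve has this shape.
The integer polynomial consistent with all of this is the stated p.

x^2 - 3*x*y + 2*y^2 - y - 2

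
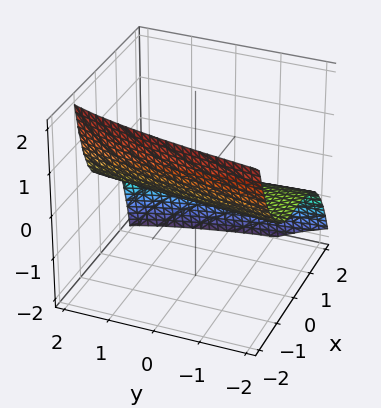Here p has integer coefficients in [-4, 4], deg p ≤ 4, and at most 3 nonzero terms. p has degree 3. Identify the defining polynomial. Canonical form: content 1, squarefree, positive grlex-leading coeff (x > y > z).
Degree: a generic line meets the surface in up to 3 points, so deg p = 3.
From the visible intercepts: it meets the z-axis at z = 0 (among the integer gridlines); every point of the y-axis in the box is on the surface; it meets the x-axis at x = 0 (among the integer gridlines).
Assembling these constraints gives the stated polynomial.

x^3 - y*z + 3*z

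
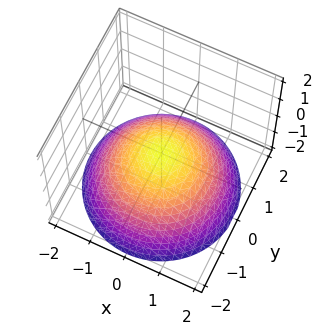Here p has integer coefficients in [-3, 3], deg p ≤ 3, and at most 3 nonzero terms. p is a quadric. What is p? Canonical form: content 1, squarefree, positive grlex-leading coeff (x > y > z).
deg p = 2. A paraboloid; a quadric.
By symmetry, the surface is invariant under rotation about z: p = q(x² + y², z).
From the visible intercepts: it meets the x-axis at x = 0 (among the integer gridlines); it meets the y-axis at y = 0 (among the integer gridlines).
Matching integer coefficients to the picture gives p.

x^2 + y^2 + 2*z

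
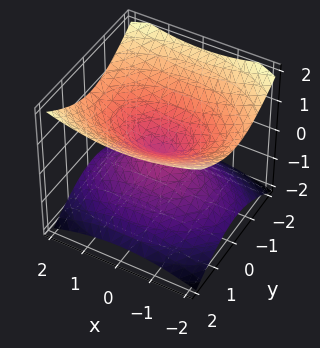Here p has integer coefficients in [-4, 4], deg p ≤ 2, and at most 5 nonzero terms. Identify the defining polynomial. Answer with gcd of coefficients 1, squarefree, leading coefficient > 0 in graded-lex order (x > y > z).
x^2 + 2*y^2 - 3*z^2

1. The degree is 2 — a double cone through the origin; a quadric.
2. Symmetries: mirror symmetry y ↦ −y ⇒ only even powers of y; the z ↦ −z reflection is a symmetry, so z appears only in even powers; the x ↦ −x reflection is a symmetry, so x appears only in even powers.
3. From the visible intercepts: it crosses the y-axis at the gridline y = 0; it meets the z-axis at z = 0 (among the integer gridlines).
4. The integer polynomial consistent with all of this is the stated p.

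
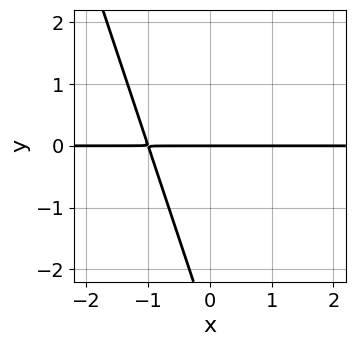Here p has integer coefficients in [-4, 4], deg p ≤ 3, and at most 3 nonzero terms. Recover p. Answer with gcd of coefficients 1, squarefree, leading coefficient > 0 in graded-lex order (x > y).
3*x*y + y^2 + 3*y

deg p = 2.
From the axis intercepts and sections: every point of the x-axis in the box is on the curve; it meets the y-axis at y = 0 (among the integer gridlines).
The integer polynomial consistent with all of this is the stated p.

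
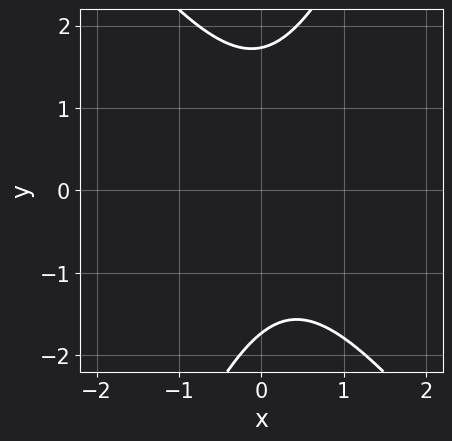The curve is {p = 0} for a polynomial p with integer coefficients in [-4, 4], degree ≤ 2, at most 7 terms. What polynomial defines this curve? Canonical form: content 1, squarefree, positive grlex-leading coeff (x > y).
3*x^2 + x*y - y^2 - x + 3

(a) deg p = 2. The shape is more complex than any degree-1 curve.
(b) Checking where it meets the axes: the curve avoids every integer x-axis point in the box.
(c) These observations pin down the coefficients.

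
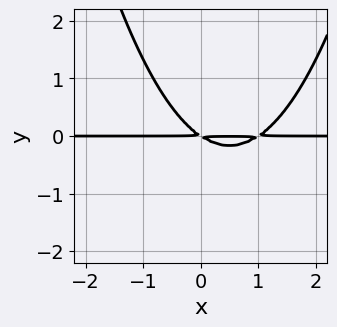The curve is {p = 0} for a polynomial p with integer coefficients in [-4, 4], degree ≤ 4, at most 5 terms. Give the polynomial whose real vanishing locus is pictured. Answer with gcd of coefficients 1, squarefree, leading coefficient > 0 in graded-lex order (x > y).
First, degree: no degree-2 curve has this shape, so deg p = 3.
Then, reading off the gridlines: every point of the x-axis in the box is on the curve.
Finally, putting this together gives p.

2*x^2*y - 2*x*y - 3*y^2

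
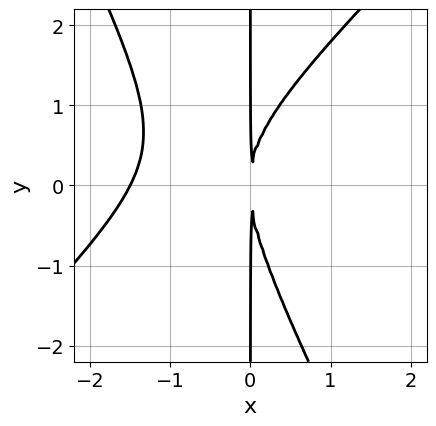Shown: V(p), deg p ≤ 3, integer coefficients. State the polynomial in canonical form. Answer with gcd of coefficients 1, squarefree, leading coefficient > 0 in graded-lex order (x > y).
First, the degree is 3 — no degree-2 curve has this shape.
Next, observable constraints: every point of the y-axis in the box is on the curve.
Finally, putting this together gives p.

2*x^3 - x^2*y - x*y^2 + 3*x^2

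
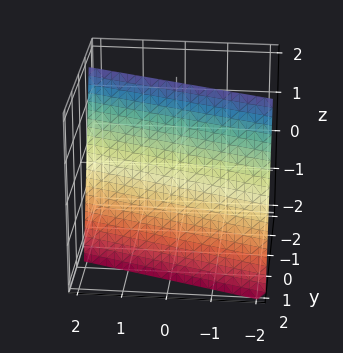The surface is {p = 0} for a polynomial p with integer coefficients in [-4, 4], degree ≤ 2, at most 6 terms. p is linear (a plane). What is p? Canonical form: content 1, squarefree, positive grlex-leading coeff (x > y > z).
x + 3*y + z - 2

1. Degree: every cross-section is a straight line — this is a plane, so deg p = 1.
2. From the visible intercepts: it crosses the x-axis at the gridline x = 2; it meets the z-axis at z = 2 (among the integer gridlines).
3. Putting this together gives p.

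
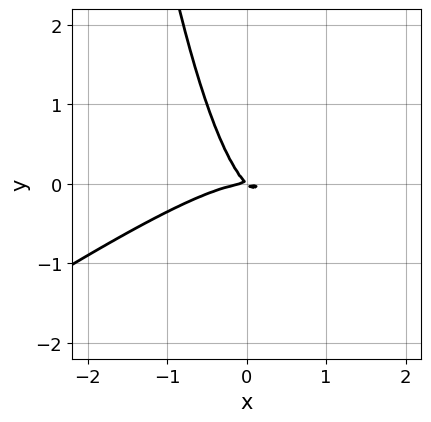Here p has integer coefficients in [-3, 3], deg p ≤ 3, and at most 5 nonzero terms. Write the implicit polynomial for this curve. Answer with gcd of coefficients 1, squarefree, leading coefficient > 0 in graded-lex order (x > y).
(a) deg p = 3. The shape is more complex than any degree-2 curve.
(b) From the axis intercepts and sections: it crosses the y-axis at the gridline y = 0; it crosses the x-axis at the gridline x = 0.
(c) Together with the visible shape, these determine p as stated.

2*x^3 - 3*x^2*y + 2*x*y + 2*y^2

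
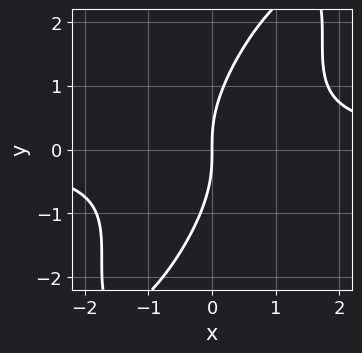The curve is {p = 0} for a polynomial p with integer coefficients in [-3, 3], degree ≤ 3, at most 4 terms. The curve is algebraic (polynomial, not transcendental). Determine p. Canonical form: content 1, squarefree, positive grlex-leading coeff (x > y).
Degree: no degree-2 curve has this shape, so deg p = 3.
Checking where it meets the axes: it crosses the y-axis at the gridline y = 0; it crosses the x-axis at the gridline x = 0.
Fitting integer coefficients to these (and the overall shape) gives p.

3*x^2*y - 3*x*y^2 + y^3 - 3*x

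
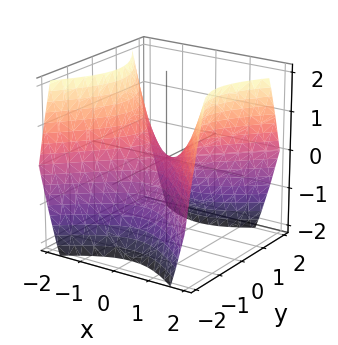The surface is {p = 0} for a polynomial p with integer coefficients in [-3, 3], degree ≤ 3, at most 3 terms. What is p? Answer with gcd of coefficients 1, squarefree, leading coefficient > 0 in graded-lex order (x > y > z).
x^2 - y^2 - z

First, degree: a saddle surface; a quadric, so deg p = 2.
Next, symmetries: mirror symmetry x ↦ −x ⇒ only even powers of x; it's symmetric under y → −y, forcing even powers of y.
Then, checking where it meets the axes: it crosses the y-axis at the gridline y = 0; it meets the z-axis at z = 0 (among the integer gridlines); it meets the x-axis at x = 0 (among the integer gridlines).
Finally, together with the visible shape, these determine p as stated.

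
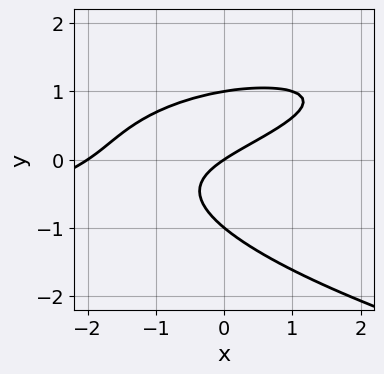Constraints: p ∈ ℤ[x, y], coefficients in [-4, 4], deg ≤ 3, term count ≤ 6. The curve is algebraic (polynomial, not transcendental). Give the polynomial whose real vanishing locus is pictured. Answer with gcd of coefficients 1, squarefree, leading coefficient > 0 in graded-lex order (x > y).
3*y^3 + x^2 - 3*x*y + 2*x - 3*y

First, the degree is 3 — no degree-2 curve has this shape.
Next, from the visible intercepts: among the integer gridlines, it crosses the y-axis at y ∈ {-1, 0, 1}; the x-axis gridline crossings are at x ∈ {-2, 0}.
Finally, together with the visible shape, these determine p as stated.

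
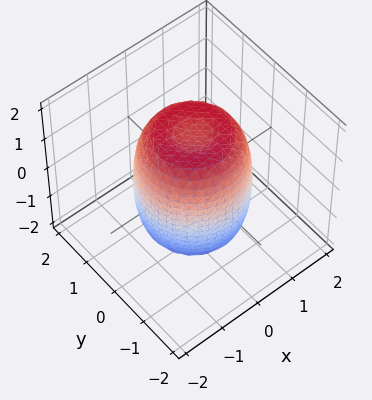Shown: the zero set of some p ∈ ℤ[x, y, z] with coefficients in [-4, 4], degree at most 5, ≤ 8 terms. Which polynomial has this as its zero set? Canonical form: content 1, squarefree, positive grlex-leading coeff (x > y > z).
(a) The degree is 4 — the shape is more complex than any degree-3 surface.
(b) Symmetries: rotational symmetry about the z-axis ⇒ p depends on x, y only through x² + y².
(c) From the axis intercepts and sections: a circular section at z = 0 has radius between 1 and 2.
(d) The integer polynomial consistent with all of this is the stated p.

2*x^4 + 4*x^2*y^2 + 2*y^4 - 2*x^2 - 2*y^2 + z^2 - 2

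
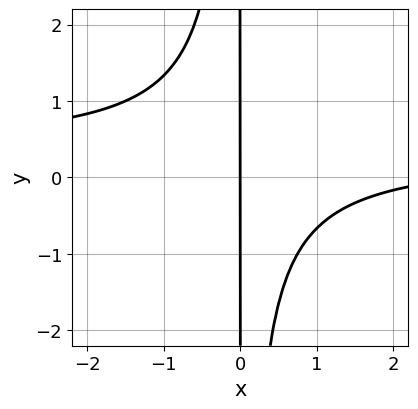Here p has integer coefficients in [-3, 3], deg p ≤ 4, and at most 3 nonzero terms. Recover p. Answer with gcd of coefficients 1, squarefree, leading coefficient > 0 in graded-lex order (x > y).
1. deg p = 3. No degree-2 curve has this shape.
2. From the visible intercepts: it meets the x-axis at x = 0 (among the integer gridlines); the visible y-axis segment lies entirely on the curve.
3. Assembling these constraints gives the stated polynomial.

3*x^2*y - x^2 + 3*x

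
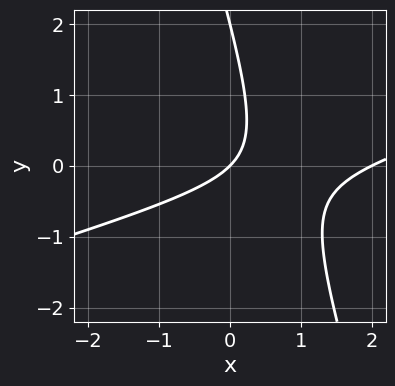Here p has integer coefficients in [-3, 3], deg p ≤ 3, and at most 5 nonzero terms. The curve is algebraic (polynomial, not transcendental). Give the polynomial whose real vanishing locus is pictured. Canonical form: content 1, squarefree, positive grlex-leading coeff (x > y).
First, deg p = 2.
Then, from the visible intercepts: the y-axis gridline crossings are at y ∈ {0, 2}; the x-axis gridline crossings are at x ∈ {0, 2}.
Finally, these observations pin down the coefficients.

x^2 - 3*x*y - y^2 - 2*x + 2*y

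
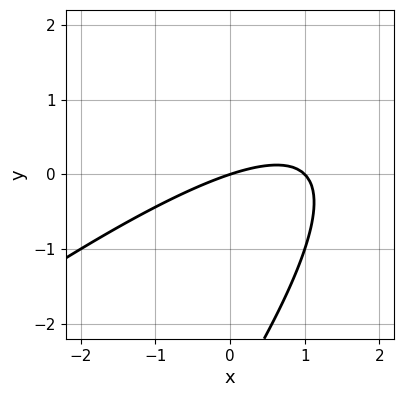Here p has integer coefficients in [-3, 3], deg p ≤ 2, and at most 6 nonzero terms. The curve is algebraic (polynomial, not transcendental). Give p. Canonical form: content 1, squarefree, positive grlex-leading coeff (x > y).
x^2 - 2*x*y + y^2 - x + 3*y

Degree: the shape is more complex than any degree-1 curve, so deg p = 2.
From the axis intercepts and sections: one y-axis crossing is at y = 0; among the integer gridlines, it crosses the x-axis at x ∈ {0, 1}.
Fitting integer coefficients to these (and the overall shape) gives p.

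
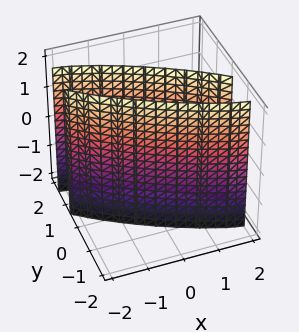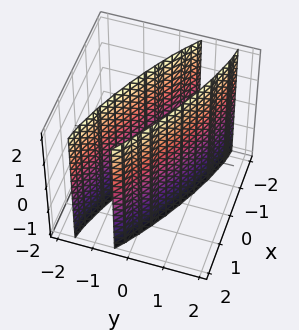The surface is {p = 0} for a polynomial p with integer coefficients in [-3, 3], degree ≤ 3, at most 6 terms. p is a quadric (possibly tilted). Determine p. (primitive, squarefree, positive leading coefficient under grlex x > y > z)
x^2 + 3*x*y + 3*y^2 - 2

First, I count 2 distinct pieces. Treating them together as one polynomial.
Next, the degree is 2 — no degree-1 surface has this shape.
Next, observable constraints: no z-intercept at any integer in the box.
Finally, matching integer coefficients to the picture gives p.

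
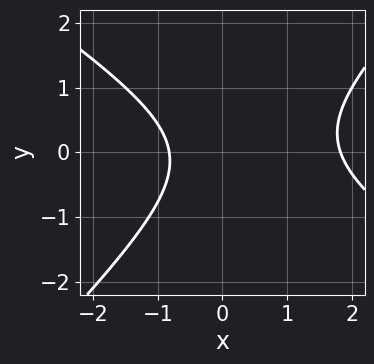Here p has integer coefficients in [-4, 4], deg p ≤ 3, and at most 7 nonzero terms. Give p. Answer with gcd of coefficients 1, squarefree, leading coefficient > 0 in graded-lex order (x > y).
1. deg p = 2. No degree-1 curve has this shape.
2. From the visible intercepts: no y-intercept at any integer in the box.
3. Fitting integer coefficients to these (and the overall shape) gives p.

2*x^2 + x*y - 3*y^2 - 2*x - 3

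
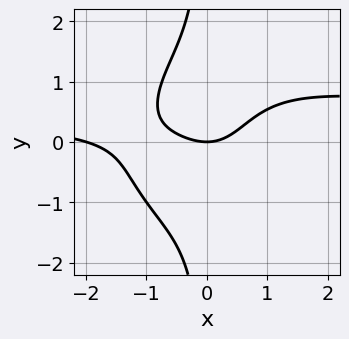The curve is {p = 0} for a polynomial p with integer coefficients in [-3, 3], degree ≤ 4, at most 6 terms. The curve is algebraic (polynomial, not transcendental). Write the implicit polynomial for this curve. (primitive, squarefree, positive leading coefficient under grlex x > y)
2*x^3*y + 2*x*y^3 - x^3 - 2*x^2 + 3*y

(a) deg p = 4. No degree-3 curve has this shape.
(b) From the visible intercepts: it meets the y-axis at y = 0 (among the integer gridlines); the x-axis gridline crossings are at x ∈ {-2, 0}.
(c) Solving for integer coefficients yields p as stated.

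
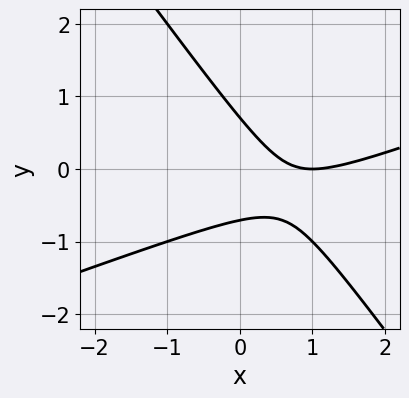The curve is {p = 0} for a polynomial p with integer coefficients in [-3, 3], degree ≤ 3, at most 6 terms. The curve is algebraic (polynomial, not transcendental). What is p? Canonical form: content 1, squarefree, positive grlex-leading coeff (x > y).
x^2 - 2*x*y - 2*y^2 - 2*x + 1

(a) Degree: the shape is more complex than any degree-1 curve, so deg p = 2.
(b) Against the integer gridlines: it crosses the x-axis at the gridline x = 1.
(c) Matching integer coefficients to the picture gives p.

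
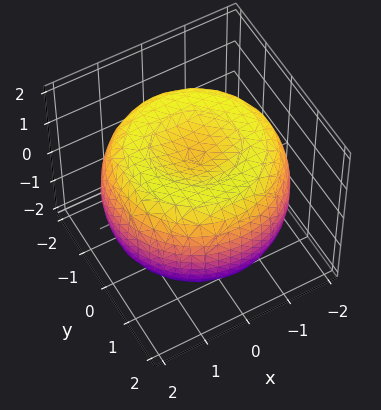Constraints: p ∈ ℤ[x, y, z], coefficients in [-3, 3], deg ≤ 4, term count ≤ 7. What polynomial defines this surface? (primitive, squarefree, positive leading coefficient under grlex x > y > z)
x^4 + 2*x^2*y^2 + y^4 - 3*x^2 - 3*y^2 + 3*z^2 - 3

1. deg p = 4. A generic line meets the surface in up to 4 points.
2. By symmetry, every cross-section ⟂ z is a circle, so x, y appear only via x² + y².
3. Against the integer gridlines: a circular section at z = 1 has radius between 1 and 2; among the integer gridlines, it crosses the z-axis at z ∈ {-1, 1}.
4. The integer polynomial consistent with all of this is the stated p.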